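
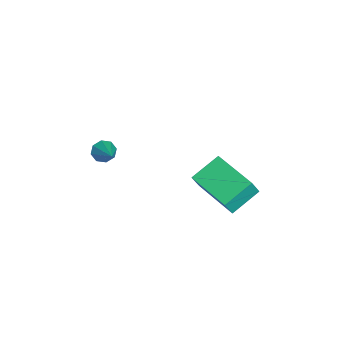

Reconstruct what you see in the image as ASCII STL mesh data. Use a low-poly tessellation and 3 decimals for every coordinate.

solid 
facet normal -0.763 -0.644 0.056
outer loop
vertex -1.005 1.461 -1.187
vertex -1.781 2.436 -0.549
vertex -1.301 1.743 -1.978
endloop
endfacet
facet normal 0.554 -0.697 -0.456
outer loop
vertex 0.241 3.044 -2.091
vertex -1.005 1.461 -1.187
vertex -1.301 1.743 -1.978
endloop
endfacet
facet normal -0.763 -0.644 0.056
outer loop
vertex -1.301 1.743 -1.978
vertex -1.781 2.436 -0.549
vertex -2.077 2.718 -1.34
endloop
endfacet
facet normal -0.332 0.317 -0.888
outer loop
vertex -2.077 2.718 -1.34
vertex 0.241 3.044 -2.091
vertex -1.301 1.743 -1.978
endloop
endfacet
facet normal 0.332 -0.317 0.888
outer loop
vertex -1.005 1.461 -1.187
vertex -0.239 3.737 -0.662
vertex -1.781 2.436 -0.549
endloop
endfacet
facet normal 0.554 -0.697 -0.456
outer loop
vertex 0.537 2.762 -1.3
vertex -1.005 1.461 -1.187
vertex 0.241 3.044 -2.091
endloop
endfacet
facet normal 0.332 -0.317 0.888
outer loop
vertex 0.537 2.762 -1.3
vertex -0.239 3.737 -0.662
vertex -1.005 1.461 -1.187
endloop
endfacet
facet normal -0.554 0.697 0.456
outer loop
vertex -1.781 2.436 -0.549
vertex -0.239 3.737 -0.662
vertex -2.077 2.718 -1.34
endloop
endfacet
facet normal -0.332 0.317 -0.888
outer loop
vertex -0.535 4.019 -1.453
vertex 0.241 3.044 -2.091
vertex -2.077 2.718 -1.34
endloop
endfacet
facet normal -0.554 0.697 0.456
outer loop
vertex -2.077 2.718 -1.34
vertex -0.239 3.737 -0.662
vertex -0.535 4.019 -1.453
endloop
endfacet
facet normal 0.763 0.644 -0.056
outer loop
vertex -0.535 4.019 -1.453
vertex 0.537 2.762 -1.3
vertex 0.241 3.044 -2.091
endloop
endfacet
facet normal 0.763 0.644 -0.056
outer loop
vertex -0.239 3.737 -0.662
vertex 0.537 2.762 -1.3
vertex -0.535 4.019 -1.453
endloop
endfacet
facet normal -0.791 -0.307 -0.530
outer loop
vertex -0.273 -1.667 0.304
vertex -0.516 -1.773 0.728
vertex -0.476 -1.37 0.435
endloop
endfacet
facet normal 0.549 0.622 -0.559
outer loop
vertex -0.273 -1.667 0.304
vertex -0.476 -1.37 0.435
vertex 0.536 -1.367 1.432
endloop
endfacet
facet normal -0.791 -0.307 -0.530
outer loop
vertex -0.476 -1.37 0.435
vertex -0.516 -1.773 0.728
vertex -0.702 -1.309 0.737
endloop
endfacet
facet normal 0.111 0.987 -0.116
outer loop
vertex -0.476 -1.37 0.435
vertex -0.702 -1.309 0.737
vertex 0.536 -1.367 1.432
endloop
endfacet
facet normal -0.791 -0.307 -0.530
outer loop
vertex -0.702 -1.309 0.737
vertex -0.516 -1.773 0.728
vertex -0.819 -1.52 1.034
endloop
endfacet
facet normal -0.240 0.834 0.498
outer loop
vertex -0.702 -1.309 0.737
vertex -0.819 -1.52 1.034
vertex 0.536 -1.367 1.432
endloop
endfacet
facet normal -0.791 -0.306 -0.530
outer loop
vertex -0.819 -1.52 1.034
vertex -0.516 -1.773 0.728
vertex -0.759 -1.879 1.152
endloop
endfacet
facet normal -0.299 0.253 0.920
outer loop
vertex -0.819 -1.52 1.034
vertex -0.759 -1.879 1.152
vertex 0.536 -1.367 1.432
endloop
endfacet
facet normal -0.792 -0.305 -0.530
outer loop
vertex -0.759 -1.879 1.152
vertex -0.516 -1.773 0.728
vertex -0.557 -2.176 1.021
endloop
endfacet
facet normal -0.030 -0.420 0.907
outer loop
vertex -0.759 -1.879 1.152
vertex -0.557 -2.176 1.021
vertex 0.536 -1.367 1.432
endloop
endfacet
facet normal -0.791 -0.305 -0.531
outer loop
vertex -0.557 -2.176 1.021
vertex -0.516 -1.773 0.728
vertex -0.33 -2.237 0.718
endloop
endfacet
facet normal 0.408 -0.787 0.464
outer loop
vertex -0.557 -2.176 1.021
vertex -0.33 -2.237 0.718
vertex 0.536 -1.367 1.432
endloop
endfacet
facet normal -0.792 -0.306 -0.528
outer loop
vertex -0.33 -2.237 0.718
vertex -0.516 -1.773 0.728
vertex -0.213 -2.027 0.421
endloop
endfacet
facet normal 0.759 -0.634 -0.149
outer loop
vertex -0.33 -2.237 0.718
vertex -0.213 -2.027 0.421
vertex 0.536 -1.367 1.432
endloop
endfacet
facet normal -0.792 -0.304 -0.530
outer loop
vertex -0.213 -2.027 0.421
vertex -0.516 -1.773 0.728
vertex -0.273 -1.667 0.304
endloop
endfacet
facet normal 0.818 -0.050 -0.573
outer loop
vertex -0.213 -2.027 0.421
vertex -0.273 -1.667 0.304
vertex 0.536 -1.367 1.432
endloop
endfacet

endsolid


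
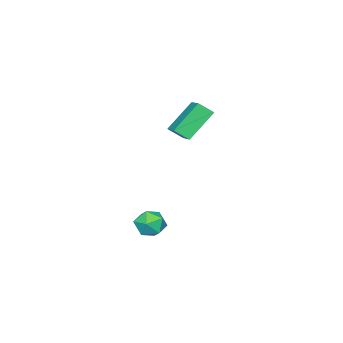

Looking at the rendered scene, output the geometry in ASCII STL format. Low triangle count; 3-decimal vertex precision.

solid 
facet normal -0.420 -0.471 0.776
outer loop
vertex -1.52 -3.524 -3.033
vertex -1.079 -4.239 -3.228
vertex -0.74 -3.656 -2.691
endloop
endfacet
facet normal -0.358 0.229 0.905
outer loop
vertex -1.52 -3.524 -3.033
vertex -0.74 -3.656 -2.691
vertex -0.959 -2.872 -2.976
endloop
endfacet
facet normal -0.713 0.579 0.395
outer loop
vertex -1.52 -3.524 -3.033
vertex -0.959 -2.872 -2.976
vertex -1.434 -2.971 -3.689
endloop
endfacet
facet normal -0.994 0.097 -0.048
outer loop
vertex -1.52 -3.524 -3.033
vertex -1.434 -2.971 -3.689
vertex -1.509 -3.816 -3.844
endloop
endfacet
facet normal -0.812 -0.552 0.188
outer loop
vertex -1.52 -3.524 -3.033
vertex -1.509 -3.816 -3.844
vertex -1.079 -4.239 -3.228
endloop
endfacet
facet normal 0.333 0.403 0.853
outer loop
vertex -0.959 -2.872 -2.976
vertex -0.74 -3.656 -2.691
vertex -0.171 -3.184 -3.136
endloop
endfacet
facet normal 0.232 -0.729 0.644
outer loop
vertex -0.74 -3.656 -2.691
vertex -1.079 -4.239 -3.228
vertex -0.246 -4.029 -3.291
endloop
endfacet
facet normal -0.404 -0.861 -0.309
outer loop
vertex -1.079 -4.239 -3.228
vertex -1.509 -3.816 -3.844
vertex -0.721 -4.128 -4.004
endloop
endfacet
facet normal -0.697 0.189 -0.691
outer loop
vertex -1.509 -3.816 -3.844
vertex -1.434 -2.971 -3.689
vertex -0.94 -3.344 -4.289
endloop
endfacet
facet normal -0.242 0.970 0.027
outer loop
vertex -1.434 -2.971 -3.689
vertex -0.959 -2.872 -2.976
vertex -0.601 -2.761 -3.752
endloop
endfacet
facet normal 0.994 -0.097 0.048
outer loop
vertex -0.16 -3.476 -3.947
vertex -0.171 -3.184 -3.136
vertex -0.246 -4.029 -3.291
endloop
endfacet
facet normal 0.713 -0.579 -0.395
outer loop
vertex -0.16 -3.476 -3.947
vertex -0.246 -4.029 -3.291
vertex -0.721 -4.128 -4.004
endloop
endfacet
facet normal 0.358 -0.229 -0.905
outer loop
vertex -0.16 -3.476 -3.947
vertex -0.721 -4.128 -4.004
vertex -0.94 -3.344 -4.289
endloop
endfacet
facet normal 0.420 0.471 -0.776
outer loop
vertex -0.16 -3.476 -3.947
vertex -0.94 -3.344 -4.289
vertex -0.601 -2.761 -3.752
endloop
endfacet
facet normal 0.812 0.552 -0.188
outer loop
vertex -0.16 -3.476 -3.947
vertex -0.601 -2.761 -3.752
vertex -0.171 -3.184 -3.136
endloop
endfacet
facet normal 0.697 -0.189 0.691
outer loop
vertex -0.246 -4.029 -3.291
vertex -0.171 -3.184 -3.136
vertex -0.74 -3.656 -2.691
endloop
endfacet
facet normal 0.242 -0.970 -0.027
outer loop
vertex -0.721 -4.128 -4.004
vertex -0.246 -4.029 -3.291
vertex -1.079 -4.239 -3.228
endloop
endfacet
facet normal -0.333 -0.403 -0.853
outer loop
vertex -0.94 -3.344 -4.289
vertex -0.721 -4.128 -4.004
vertex -1.509 -3.816 -3.844
endloop
endfacet
facet normal -0.232 0.729 -0.644
outer loop
vertex -0.601 -2.761 -3.752
vertex -0.94 -3.344 -4.289
vertex -1.434 -2.971 -3.689
endloop
endfacet
facet normal 0.404 0.861 0.309
outer loop
vertex -0.171 -3.184 -3.136
vertex -0.601 -2.761 -3.752
vertex -0.959 -2.872 -2.976
endloop
endfacet
facet normal -0.681 0.191 0.707
outer loop
vertex -4.547 -4.033 2.926
vertex -3.644 -2.923 3.495
vertex -4.951 -3.42 2.371
endloop
endfacet
facet normal -0.587 -0.721 -0.369
outer loop
vertex -3.616 -3.797 0.985
vertex -4.547 -4.033 2.926
vertex -4.951 -3.42 2.371
endloop
endfacet
facet normal -0.681 0.193 0.706
outer loop
vertex -4.951 -3.42 2.371
vertex -3.644 -2.923 3.495
vertex -4.047 -2.31 2.939
endloop
endfacet
facet normal -0.439 0.666 -0.604
outer loop
vertex -4.047 -2.31 2.939
vertex -3.616 -3.797 0.985
vertex -4.951 -3.42 2.371
endloop
endfacet
facet normal 0.438 -0.666 0.603
outer loop
vertex -4.547 -4.033 2.926
vertex -2.309 -3.3 2.109
vertex -3.644 -2.923 3.495
endloop
endfacet
facet normal -0.587 -0.721 -0.369
outer loop
vertex -3.213 -4.41 1.541
vertex -4.547 -4.033 2.926
vertex -3.616 -3.797 0.985
endloop
endfacet
facet normal 0.438 -0.666 0.604
outer loop
vertex -3.213 -4.41 1.541
vertex -2.309 -3.3 2.109
vertex -4.547 -4.033 2.926
endloop
endfacet
facet normal 0.587 0.721 0.369
outer loop
vertex -3.644 -2.923 3.495
vertex -2.309 -3.3 2.109
vertex -4.047 -2.31 2.939
endloop
endfacet
facet normal -0.438 0.666 -0.604
outer loop
vertex -2.713 -2.687 1.554
vertex -3.616 -3.797 0.985
vertex -4.047 -2.31 2.939
endloop
endfacet
facet normal 0.587 0.721 0.369
outer loop
vertex -4.047 -2.31 2.939
vertex -2.309 -3.3 2.109
vertex -2.713 -2.687 1.554
endloop
endfacet
facet normal 0.681 -0.192 -0.706
outer loop
vertex -2.713 -2.687 1.554
vertex -3.213 -4.41 1.541
vertex -3.616 -3.797 0.985
endloop
endfacet
facet normal 0.680 -0.192 -0.707
outer loop
vertex -2.309 -3.3 2.109
vertex -3.213 -4.41 1.541
vertex -2.713 -2.687 1.554
endloop
endfacet

endsolid


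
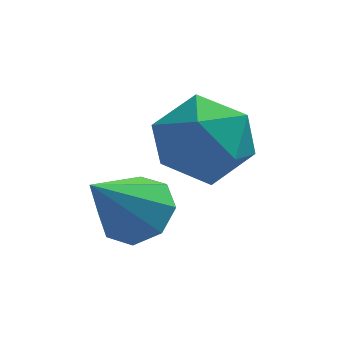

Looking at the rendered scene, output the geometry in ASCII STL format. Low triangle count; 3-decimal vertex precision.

solid 
facet normal 0.443 0.489 -0.752
outer loop
vertex 1.908 1.063 3.204
vertex 1.263 1.269 2.958
vertex 1.743 1.543 3.419
endloop
endfacet
facet normal 0.602 -0.145 0.785
outer loop
vertex 1.908 1.063 3.204
vertex 1.743 1.543 3.419
vertex 0.577 0.511 4.122
endloop
endfacet
facet normal 0.443 0.488 -0.752
outer loop
vertex 1.743 1.543 3.419
vertex 1.263 1.269 2.958
vertex 1.298 1.862 3.364
endloop
endfacet
facet normal 0.181 0.406 0.896
outer loop
vertex 1.743 1.543 3.419
vertex 1.298 1.862 3.364
vertex 0.577 0.511 4.122
endloop
endfacet
facet normal 0.443 0.488 -0.752
outer loop
vertex 1.298 1.862 3.364
vertex 1.263 1.269 2.958
vertex 0.832 1.834 3.071
endloop
endfacet
facet normal -0.449 0.607 0.656
outer loop
vertex 1.298 1.862 3.364
vertex 0.832 1.834 3.071
vertex 0.577 0.511 4.122
endloop
endfacet
facet normal 0.444 0.489 -0.751
outer loop
vertex 0.832 1.834 3.071
vertex 1.263 1.269 2.958
vertex 0.619 1.475 2.711
endloop
endfacet
facet normal -0.918 0.340 0.205
outer loop
vertex 0.832 1.834 3.071
vertex 0.619 1.475 2.711
vertex 0.577 0.511 4.122
endloop
endfacet
facet normal 0.444 0.488 -0.751
outer loop
vertex 0.619 1.475 2.711
vertex 1.263 1.269 2.958
vertex 0.783 0.995 2.496
endloop
endfacet
facet normal -0.952 -0.239 -0.192
outer loop
vertex 0.619 1.475 2.711
vertex 0.783 0.995 2.496
vertex 0.577 0.511 4.122
endloop
endfacet
facet normal 0.444 0.489 -0.751
outer loop
vertex 0.783 0.995 2.496
vertex 1.263 1.269 2.958
vertex 1.229 0.675 2.551
endloop
endfacet
facet normal -0.531 -0.792 -0.303
outer loop
vertex 0.783 0.995 2.496
vertex 1.229 0.675 2.551
vertex 0.577 0.511 4.122
endloop
endfacet
facet normal 0.442 0.490 -0.752
outer loop
vertex 1.229 0.675 2.551
vertex 1.263 1.269 2.958
vertex 1.695 0.704 2.844
endloop
endfacet
facet normal 0.101 -0.993 -0.062
outer loop
vertex 1.229 0.675 2.551
vertex 1.695 0.704 2.844
vertex 0.577 0.511 4.122
endloop
endfacet
facet normal 0.443 0.490 -0.751
outer loop
vertex 1.695 0.704 2.844
vertex 1.263 1.269 2.958
vertex 1.908 1.063 3.204
endloop
endfacet
facet normal 0.568 -0.726 0.388
outer loop
vertex 1.695 0.704 2.844
vertex 1.908 1.063 3.204
vertex 0.577 0.511 4.122
endloop
endfacet
facet normal 0.004 0.944 -0.330
outer loop
vertex 2.412 2.959 3.132
vertex 1.791 3.215 3.857
vertex 2.768 3.261 4.002
endloop
endfacet
facet normal 0.625 0.622 -0.472
outer loop
vertex 2.412 2.959 3.132
vertex 2.768 3.261 4.002
vertex 3.182 2.493 3.539
endloop
endfacet
facet normal 0.489 0.047 -0.871
outer loop
vertex 2.412 2.959 3.132
vertex 3.182 2.493 3.539
vertex 2.462 1.972 3.107
endloop
endfacet
facet normal -0.216 0.014 -0.976
outer loop
vertex 2.412 2.959 3.132
vertex 2.462 1.972 3.107
vertex 1.602 2.419 3.304
endloop
endfacet
facet normal -0.515 0.568 -0.642
outer loop
vertex 2.412 2.959 3.132
vertex 1.602 2.419 3.304
vertex 1.791 3.215 3.857
endloop
endfacet
facet normal 0.905 0.400 0.146
outer loop
vertex 3.182 2.493 3.539
vertex 2.768 3.261 4.002
vertex 3.038 2.461 4.516
endloop
endfacet
facet normal -0.099 0.922 0.375
outer loop
vertex 2.768 3.261 4.002
vertex 1.791 3.215 3.857
vertex 2.178 2.908 4.713
endloop
endfacet
facet normal -0.941 0.313 -0.128
outer loop
vertex 1.791 3.215 3.857
vertex 1.602 2.419 3.304
vertex 1.458 2.387 4.281
endloop
endfacet
facet normal -0.457 -0.585 -0.670
outer loop
vertex 1.602 2.419 3.304
vertex 2.462 1.972 3.107
vertex 1.872 1.619 3.818
endloop
endfacet
facet normal 0.684 -0.531 -0.500
outer loop
vertex 2.462 1.972 3.107
vertex 3.182 2.493 3.539
vertex 2.849 1.665 3.963
endloop
endfacet
facet normal 0.216 -0.014 0.976
outer loop
vertex 2.228 1.921 4.688
vertex 3.038 2.461 4.516
vertex 2.178 2.908 4.713
endloop
endfacet
facet normal -0.489 -0.047 0.871
outer loop
vertex 2.228 1.921 4.688
vertex 2.178 2.908 4.713
vertex 1.458 2.387 4.281
endloop
endfacet
facet normal -0.625 -0.622 0.472
outer loop
vertex 2.228 1.921 4.688
vertex 1.458 2.387 4.281
vertex 1.872 1.619 3.818
endloop
endfacet
facet normal -0.004 -0.944 0.330
outer loop
vertex 2.228 1.921 4.688
vertex 1.872 1.619 3.818
vertex 2.849 1.665 3.963
endloop
endfacet
facet normal 0.515 -0.568 0.642
outer loop
vertex 2.228 1.921 4.688
vertex 2.849 1.665 3.963
vertex 3.038 2.461 4.516
endloop
endfacet
facet normal 0.457 0.585 0.670
outer loop
vertex 2.178 2.908 4.713
vertex 3.038 2.461 4.516
vertex 2.768 3.261 4.002
endloop
endfacet
facet normal -0.684 0.531 0.500
outer loop
vertex 1.458 2.387 4.281
vertex 2.178 2.908 4.713
vertex 1.791 3.215 3.857
endloop
endfacet
facet normal -0.905 -0.400 -0.146
outer loop
vertex 1.872 1.619 3.818
vertex 1.458 2.387 4.281
vertex 1.602 2.419 3.304
endloop
endfacet
facet normal 0.099 -0.922 -0.375
outer loop
vertex 2.849 1.665 3.963
vertex 1.872 1.619 3.818
vertex 2.462 1.972 3.107
endloop
endfacet
facet normal 0.941 -0.313 0.128
outer loop
vertex 3.038 2.461 4.516
vertex 2.849 1.665 3.963
vertex 3.182 2.493 3.539
endloop
endfacet

endsolid


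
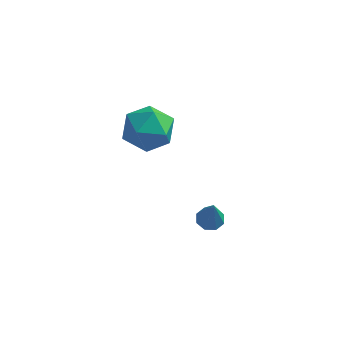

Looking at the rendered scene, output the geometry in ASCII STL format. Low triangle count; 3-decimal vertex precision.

solid 
facet normal -1.000 0.002 0.004
outer loop
vertex -1.349 3.334 3.284
vertex -1.351 2.304 3.328
vertex -1.346 2.857 4.198
endloop
endfacet
facet normal -0.743 0.593 0.312
outer loop
vertex -1.349 3.334 3.284
vertex -1.346 2.857 4.198
vertex -0.75 3.684 4.046
endloop
endfacet
facet normal -0.332 0.929 -0.166
outer loop
vertex -1.349 3.334 3.284
vertex -0.75 3.684 4.046
vertex -0.387 3.642 3.083
endloop
endfacet
facet normal -0.335 0.546 -0.768
outer loop
vertex -1.349 3.334 3.284
vertex -0.387 3.642 3.083
vertex -0.758 2.789 2.639
endloop
endfacet
facet normal -0.748 -0.027 -0.663
outer loop
vertex -1.349 3.334 3.284
vertex -0.758 2.789 2.639
vertex -1.351 2.304 3.328
endloop
endfacet
facet normal -0.329 0.395 0.858
outer loop
vertex -0.75 3.684 4.046
vertex -1.346 2.857 4.198
vertex -0.382 2.871 4.561
endloop
endfacet
facet normal -0.745 -0.561 0.361
outer loop
vertex -1.346 2.857 4.198
vertex -1.351 2.304 3.328
vertex -0.753 2.018 4.117
endloop
endfacet
facet normal -0.338 -0.608 -0.719
outer loop
vertex -1.351 2.304 3.328
vertex -0.758 2.789 2.639
vertex -0.39 1.976 3.154
endloop
endfacet
facet normal 0.330 0.319 -0.888
outer loop
vertex -0.758 2.789 2.639
vertex -0.387 3.642 3.083
vertex 0.206 2.803 3.002
endloop
endfacet
facet normal 0.336 0.938 0.086
outer loop
vertex -0.387 3.642 3.083
vertex -0.75 3.684 4.046
vertex 0.211 3.356 3.872
endloop
endfacet
facet normal 0.335 -0.546 0.768
outer loop
vertex 0.209 2.326 3.916
vertex -0.382 2.871 4.561
vertex -0.753 2.018 4.117
endloop
endfacet
facet normal 0.332 -0.929 0.166
outer loop
vertex 0.209 2.326 3.916
vertex -0.753 2.018 4.117
vertex -0.39 1.976 3.154
endloop
endfacet
facet normal 0.743 -0.593 -0.312
outer loop
vertex 0.209 2.326 3.916
vertex -0.39 1.976 3.154
vertex 0.206 2.803 3.002
endloop
endfacet
facet normal 1.000 -0.002 -0.004
outer loop
vertex 0.209 2.326 3.916
vertex 0.206 2.803 3.002
vertex 0.211 3.356 3.872
endloop
endfacet
facet normal 0.748 0.027 0.663
outer loop
vertex 0.209 2.326 3.916
vertex 0.211 3.356 3.872
vertex -0.382 2.871 4.561
endloop
endfacet
facet normal -0.330 -0.319 0.888
outer loop
vertex -0.753 2.018 4.117
vertex -0.382 2.871 4.561
vertex -1.346 2.857 4.198
endloop
endfacet
facet normal -0.336 -0.938 -0.086
outer loop
vertex -0.39 1.976 3.154
vertex -0.753 2.018 4.117
vertex -1.351 2.304 3.328
endloop
endfacet
facet normal 0.329 -0.395 -0.858
outer loop
vertex 0.206 2.803 3.002
vertex -0.39 1.976 3.154
vertex -0.758 2.789 2.639
endloop
endfacet
facet normal 0.745 0.561 -0.361
outer loop
vertex 0.211 3.356 3.872
vertex 0.206 2.803 3.002
vertex -0.387 3.642 3.083
endloop
endfacet
facet normal 0.338 0.608 0.719
outer loop
vertex -0.382 2.871 4.561
vertex 0.211 3.356 3.872
vertex -0.75 3.684 4.046
endloop
endfacet
facet normal -0.153 0.299 -0.942
outer loop
vertex 2.102 3.133 -1.085
vertex 1.681 2.813 -1.118
vertex 1.759 3.316 -0.971
endloop
endfacet
facet normal 0.532 0.697 0.482
outer loop
vertex 2.102 3.133 -1.085
vertex 1.759 3.316 -0.971
vertex 1.899 2.387 0.218
endloop
endfacet
facet normal -0.154 0.299 -0.942
outer loop
vertex 1.759 3.316 -0.971
vertex 1.681 2.813 -1.118
vertex 1.37 3.204 -0.943
endloop
endfacet
facet normal -0.176 0.766 0.619
outer loop
vertex 1.759 3.316 -0.971
vertex 1.37 3.204 -0.943
vertex 1.899 2.387 0.218
endloop
endfacet
facet normal -0.153 0.300 -0.942
outer loop
vertex 1.37 3.204 -0.943
vertex 1.681 2.813 -1.118
vertex 1.163 2.863 -1.018
endloop
endfacet
facet normal -0.750 0.329 0.573
outer loop
vertex 1.37 3.204 -0.943
vertex 1.163 2.863 -1.018
vertex 1.899 2.387 0.218
endloop
endfacet
facet normal -0.153 0.301 -0.941
outer loop
vertex 1.163 2.863 -1.018
vertex 1.681 2.813 -1.118
vertex 1.26 2.493 -1.152
endloop
endfacet
facet normal -0.856 -0.359 0.372
outer loop
vertex 1.163 2.863 -1.018
vertex 1.26 2.493 -1.152
vertex 1.899 2.387 0.218
endloop
endfacet
facet normal -0.152 0.300 -0.942
outer loop
vertex 1.26 2.493 -1.152
vertex 1.681 2.813 -1.118
vertex 1.604 2.31 -1.266
endloop
endfacet
facet normal -0.431 -0.893 0.132
outer loop
vertex 1.26 2.493 -1.152
vertex 1.604 2.31 -1.266
vertex 1.899 2.387 0.218
endloop
endfacet
facet normal -0.155 0.301 -0.941
outer loop
vertex 1.604 2.31 -1.266
vertex 1.681 2.813 -1.118
vertex 1.992 2.422 -1.294
endloop
endfacet
facet normal 0.277 -0.961 -0.005
outer loop
vertex 1.604 2.31 -1.266
vertex 1.992 2.422 -1.294
vertex 1.899 2.387 0.218
endloop
endfacet
facet normal -0.154 0.301 -0.941
outer loop
vertex 1.992 2.422 -1.294
vertex 1.681 2.813 -1.118
vertex 2.199 2.763 -1.219
endloop
endfacet
facet normal 0.850 -0.525 0.040
outer loop
vertex 1.992 2.422 -1.294
vertex 2.199 2.763 -1.219
vertex 1.899 2.387 0.218
endloop
endfacet
facet normal -0.155 0.300 -0.941
outer loop
vertex 2.199 2.763 -1.219
vertex 1.681 2.813 -1.118
vertex 2.102 3.133 -1.085
endloop
endfacet
facet normal 0.956 0.163 0.242
outer loop
vertex 2.199 2.763 -1.219
vertex 2.102 3.133 -1.085
vertex 1.899 2.387 0.218
endloop
endfacet

endsolid


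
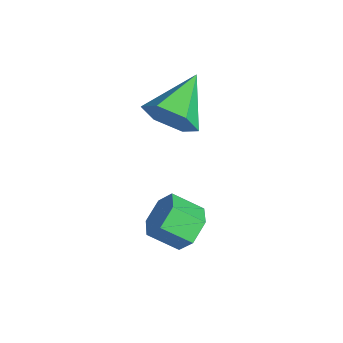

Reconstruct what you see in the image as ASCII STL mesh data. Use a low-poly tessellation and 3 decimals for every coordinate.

solid 
facet normal 0.635 -0.671 -0.383
outer loop
vertex -2.413 -0.846 0.751
vertex -3.068 -1.124 0.151
vertex -2.484 -0.438 -0.082
endloop
endfacet
facet normal 0.437 0.822 0.365
outer loop
vertex -2.413 -0.846 0.751
vertex -2.484 -0.438 -0.082
vertex -4.192 0.064 0.829
endloop
endfacet
facet normal 0.635 -0.671 -0.384
outer loop
vertex -2.484 -0.438 -0.082
vertex -3.068 -1.124 0.151
vertex -3.139 -0.715 -0.681
endloop
endfacet
facet normal 0.027 0.896 -0.444
outer loop
vertex -2.484 -0.438 -0.082
vertex -3.139 -0.715 -0.681
vertex -4.192 0.064 0.829
endloop
endfacet
facet normal 0.636 -0.670 -0.384
outer loop
vertex -3.139 -0.715 -0.681
vertex -3.068 -1.124 0.151
vertex -3.722 -1.401 -0.449
endloop
endfacet
facet normal -0.673 0.352 -0.651
outer loop
vertex -3.139 -0.715 -0.681
vertex -3.722 -1.401 -0.449
vertex -4.192 0.064 0.829
endloop
endfacet
facet normal 0.635 -0.671 -0.383
outer loop
vertex -3.722 -1.401 -0.449
vertex -3.068 -1.124 0.151
vertex -3.651 -1.809 0.384
endloop
endfacet
facet normal -0.963 -0.267 -0.048
outer loop
vertex -3.722 -1.401 -0.449
vertex -3.651 -1.809 0.384
vertex -4.192 0.064 0.829
endloop
endfacet
facet normal 0.635 -0.671 -0.383
outer loop
vertex -3.651 -1.809 0.384
vertex -3.068 -1.124 0.151
vertex -2.997 -1.532 0.984
endloop
endfacet
facet normal -0.553 -0.340 0.760
outer loop
vertex -3.651 -1.809 0.384
vertex -2.997 -1.532 0.984
vertex -4.192 0.064 0.829
endloop
endfacet
facet normal 0.635 -0.671 -0.383
outer loop
vertex -2.997 -1.532 0.984
vertex -3.068 -1.124 0.151
vertex -2.413 -0.846 0.751
endloop
endfacet
facet normal 0.147 0.204 0.968
outer loop
vertex -2.997 -1.532 0.984
vertex -2.413 -0.846 0.751
vertex -4.192 0.064 0.829
endloop
endfacet
facet normal 0.354 0.749 -0.560
outer loop
vertex 0.2 -1.129 -1.442
vertex -0.126 -1.428 -2.048
vertex -0.501 -0.935 -1.626
endloop
endfacet
facet normal -0.039 0.610 0.791
outer loop
vertex 0.2 -1.129 -1.442
vertex -0.501 -0.935 -1.626
vertex -0.189 -1.953 -0.826
endloop
endfacet
facet normal -0.038 0.610 0.791
outer loop
vertex -0.189 -1.953 -0.826
vertex -0.501 -0.935 -1.626
vertex -0.89 -1.759 -1.009
endloop
endfacet
facet normal -0.354 -0.750 0.559
outer loop
vertex -0.189 -1.953 -0.826
vertex -0.89 -1.759 -1.009
vertex -0.514 -2.252 -1.432
endloop
endfacet
facet normal 0.354 0.749 -0.561
outer loop
vertex -0.501 -0.935 -1.626
vertex -0.126 -1.428 -2.048
vertex -0.827 -1.234 -2.231
endloop
endfacet
facet normal -0.828 0.529 0.185
outer loop
vertex -0.501 -0.935 -1.626
vertex -0.827 -1.234 -2.231
vertex -0.89 -1.759 -1.009
endloop
endfacet
facet normal -0.829 0.528 0.184
outer loop
vertex -0.89 -1.759 -1.009
vertex -0.827 -1.234 -2.231
vertex -1.215 -2.058 -1.615
endloop
endfacet
facet normal -0.354 -0.750 0.559
outer loop
vertex -0.89 -1.759 -1.009
vertex -1.215 -2.058 -1.615
vertex -0.514 -2.252 -1.432
endloop
endfacet
facet normal 0.354 0.750 -0.559
outer loop
vertex -0.827 -1.234 -2.231
vertex -0.126 -1.428 -2.048
vertex -0.451 -1.727 -2.654
endloop
endfacet
facet normal -0.790 -0.082 -0.607
outer loop
vertex -0.827 -1.234 -2.231
vertex -0.451 -1.727 -2.654
vertex -1.215 -2.058 -1.615
endloop
endfacet
facet normal -0.791 -0.081 -0.607
outer loop
vertex -1.215 -2.058 -1.615
vertex -0.451 -1.727 -2.654
vertex -0.84 -2.551 -2.038
endloop
endfacet
facet normal -0.354 -0.749 0.560
outer loop
vertex -1.215 -2.058 -1.615
vertex -0.84 -2.551 -2.038
vertex -0.514 -2.252 -1.432
endloop
endfacet
facet normal 0.354 0.750 -0.559
outer loop
vertex -0.451 -1.727 -2.654
vertex -0.126 -1.428 -2.048
vertex 0.25 -1.921 -2.471
endloop
endfacet
facet normal 0.038 -0.610 -0.792
outer loop
vertex -0.451 -1.727 -2.654
vertex 0.25 -1.921 -2.471
vertex -0.84 -2.551 -2.038
endloop
endfacet
facet normal 0.039 -0.611 -0.791
outer loop
vertex -0.84 -2.551 -2.038
vertex 0.25 -1.921 -2.471
vertex -0.139 -2.745 -1.854
endloop
endfacet
facet normal -0.354 -0.749 0.560
outer loop
vertex -0.84 -2.551 -2.038
vertex -0.139 -2.745 -1.854
vertex -0.514 -2.252 -1.432
endloop
endfacet
facet normal 0.354 0.750 -0.559
outer loop
vertex 0.25 -1.921 -2.471
vertex -0.126 -1.428 -2.048
vertex 0.575 -1.622 -1.865
endloop
endfacet
facet normal 0.829 -0.529 -0.184
outer loop
vertex 0.25 -1.921 -2.471
vertex 0.575 -1.622 -1.865
vertex -0.139 -2.745 -1.854
endloop
endfacet
facet normal 0.828 -0.529 -0.185
outer loop
vertex -0.139 -2.745 -1.854
vertex 0.575 -1.622 -1.865
vertex 0.187 -2.446 -1.249
endloop
endfacet
facet normal -0.354 -0.749 0.561
outer loop
vertex -0.139 -2.745 -1.854
vertex 0.187 -2.446 -1.249
vertex -0.514 -2.252 -1.432
endloop
endfacet
facet normal 0.354 0.749 -0.560
outer loop
vertex 0.575 -1.622 -1.865
vertex -0.126 -1.428 -2.048
vertex 0.2 -1.129 -1.442
endloop
endfacet
facet normal 0.791 0.081 0.607
outer loop
vertex 0.575 -1.622 -1.865
vertex 0.2 -1.129 -1.442
vertex 0.187 -2.446 -1.249
endloop
endfacet
facet normal 0.790 0.081 0.608
outer loop
vertex 0.187 -2.446 -1.249
vertex 0.2 -1.129 -1.442
vertex -0.189 -1.953 -0.826
endloop
endfacet
facet normal -0.354 -0.750 0.559
outer loop
vertex 0.187 -2.446 -1.249
vertex -0.189 -1.953 -0.826
vertex -0.514 -2.252 -1.432
endloop
endfacet

endsolid


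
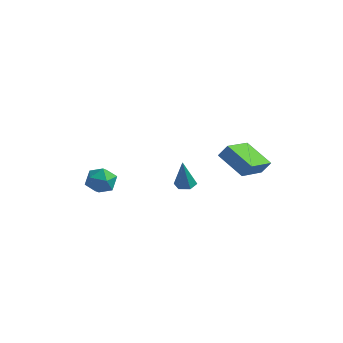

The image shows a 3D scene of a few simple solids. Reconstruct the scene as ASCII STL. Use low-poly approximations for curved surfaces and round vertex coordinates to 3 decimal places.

solid 
facet normal -0.503 -0.248 -0.828
outer loop
vertex 4.014 -0.71 -0.222
vertex 2.405 -0.271 0.623
vertex 4.183 1.198 -0.895
endloop
endfacet
facet normal 0.861 -0.236 -0.452
outer loop
vertex 4.615 1.411 -0.183
vertex 4.014 -0.71 -0.222
vertex 4.183 1.198 -0.895
endloop
endfacet
facet normal -0.502 -0.248 -0.828
outer loop
vertex 4.183 1.198 -0.895
vertex 2.405 -0.271 0.623
vertex 2.573 1.637 -0.05
endloop
endfacet
facet normal 0.082 0.940 -0.331
outer loop
vertex 2.573 1.637 -0.05
vertex 4.615 1.411 -0.183
vertex 4.183 1.198 -0.895
endloop
endfacet
facet normal -0.082 -0.940 0.331
outer loop
vertex 4.014 -0.71 -0.222
vertex 2.837 -0.058 1.335
vertex 2.405 -0.271 0.623
endloop
endfacet
facet normal 0.860 -0.235 -0.453
outer loop
vertex 4.447 -0.497 0.49
vertex 4.014 -0.71 -0.222
vertex 4.615 1.411 -0.183
endloop
endfacet
facet normal -0.082 -0.940 0.331
outer loop
vertex 4.447 -0.497 0.49
vertex 2.837 -0.058 1.335
vertex 4.014 -0.71 -0.222
endloop
endfacet
facet normal -0.861 0.235 0.452
outer loop
vertex 2.405 -0.271 0.623
vertex 2.837 -0.058 1.335
vertex 2.573 1.637 -0.05
endloop
endfacet
facet normal 0.082 0.940 -0.331
outer loop
vertex 3.006 1.85 0.662
vertex 4.615 1.411 -0.183
vertex 2.573 1.637 -0.05
endloop
endfacet
facet normal -0.860 0.236 0.452
outer loop
vertex 2.573 1.637 -0.05
vertex 2.837 -0.058 1.335
vertex 3.006 1.85 0.662
endloop
endfacet
facet normal 0.503 0.248 0.828
outer loop
vertex 3.006 1.85 0.662
vertex 4.447 -0.497 0.49
vertex 4.615 1.411 -0.183
endloop
endfacet
facet normal 0.502 0.248 0.828
outer loop
vertex 2.837 -0.058 1.335
vertex 4.447 -0.497 0.49
vertex 3.006 1.85 0.662
endloop
endfacet
facet normal -0.004 0.189 -0.982
outer loop
vertex 2.483 -3.371 -0.219
vertex 2.017 -3.016 -0.149
vertex 2.564 -2.797 -0.109
endloop
endfacet
facet normal 0.952 -0.182 0.248
outer loop
vertex 2.483 -3.371 -0.219
vertex 2.564 -2.797 -0.109
vertex 2.023 -3.344 1.569
endloop
endfacet
facet normal -0.003 0.187 -0.982
outer loop
vertex 2.564 -2.797 -0.109
vertex 2.017 -3.016 -0.149
vertex 2.098 -2.442 -0.04
endloop
endfacet
facet normal 0.589 0.693 0.416
outer loop
vertex 2.564 -2.797 -0.109
vertex 2.098 -2.442 -0.04
vertex 2.023 -3.344 1.569
endloop
endfacet
facet normal -0.003 0.187 -0.982
outer loop
vertex 2.098 -2.442 -0.04
vertex 2.017 -3.016 -0.149
vertex 1.552 -2.66 -0.08
endloop
endfacet
facet normal -0.360 0.821 0.443
outer loop
vertex 2.098 -2.442 -0.04
vertex 1.552 -2.66 -0.08
vertex 2.023 -3.344 1.569
endloop
endfacet
facet normal -0.001 0.188 -0.982
outer loop
vertex 1.552 -2.66 -0.08
vertex 2.017 -3.016 -0.149
vertex 1.471 -3.234 -0.19
endloop
endfacet
facet normal -0.950 0.076 0.303
outer loop
vertex 1.552 -2.66 -0.08
vertex 1.471 -3.234 -0.19
vertex 2.023 -3.344 1.569
endloop
endfacet
facet normal -0.001 0.188 -0.982
outer loop
vertex 1.471 -3.234 -0.19
vertex 2.017 -3.016 -0.149
vertex 1.936 -3.59 -0.259
endloop
endfacet
facet normal -0.590 -0.796 0.135
outer loop
vertex 1.471 -3.234 -0.19
vertex 1.936 -3.59 -0.259
vertex 2.023 -3.344 1.569
endloop
endfacet
facet normal -0.004 0.189 -0.982
outer loop
vertex 1.936 -3.59 -0.259
vertex 2.017 -3.016 -0.149
vertex 2.483 -3.371 -0.219
endloop
endfacet
facet normal 0.363 -0.926 0.107
outer loop
vertex 1.936 -3.59 -0.259
vertex 2.483 -3.371 -0.219
vertex 2.023 -3.344 1.569
endloop
endfacet
facet normal -0.246 0.933 -0.263
outer loop
vertex -3.025 -1.783 -2.26
vertex -3.931 -1.991 -2.15
vertex -3.437 -1.657 -1.429
endloop
endfacet
facet normal 0.392 0.918 0.055
outer loop
vertex -3.025 -1.783 -2.26
vertex -3.437 -1.657 -1.429
vertex -2.576 -2.022 -1.474
endloop
endfacet
facet normal 0.815 0.483 -0.319
outer loop
vertex -3.025 -1.783 -2.26
vertex -2.576 -2.022 -1.474
vertex -2.538 -2.581 -2.224
endloop
endfacet
facet normal 0.438 0.228 -0.870
outer loop
vertex -3.025 -1.783 -2.26
vertex -2.538 -2.581 -2.224
vertex -3.376 -2.562 -2.641
endloop
endfacet
facet normal -0.218 0.506 -0.835
outer loop
vertex -3.025 -1.783 -2.26
vertex -3.376 -2.562 -2.641
vertex -3.931 -1.991 -2.15
endloop
endfacet
facet normal 0.307 0.638 0.706
outer loop
vertex -2.576 -2.022 -1.474
vertex -3.437 -1.657 -1.429
vertex -3.204 -2.378 -0.879
endloop
endfacet
facet normal -0.725 0.661 0.191
outer loop
vertex -3.437 -1.657 -1.429
vertex -3.931 -1.991 -2.15
vertex -4.042 -2.359 -1.296
endloop
endfacet
facet normal -0.679 -0.029 -0.734
outer loop
vertex -3.931 -1.991 -2.15
vertex -3.376 -2.562 -2.641
vertex -4.004 -2.918 -2.046
endloop
endfacet
facet normal 0.382 -0.479 -0.790
outer loop
vertex -3.376 -2.562 -2.641
vertex -2.538 -2.581 -2.224
vertex -3.143 -3.283 -2.091
endloop
endfacet
facet normal 0.993 -0.067 0.100
outer loop
vertex -2.538 -2.581 -2.224
vertex -2.576 -2.022 -1.474
vertex -2.649 -2.949 -1.37
endloop
endfacet
facet normal -0.438 -0.228 0.870
outer loop
vertex -3.555 -3.157 -1.26
vertex -3.204 -2.378 -0.879
vertex -4.042 -2.359 -1.296
endloop
endfacet
facet normal -0.815 -0.483 0.319
outer loop
vertex -3.555 -3.157 -1.26
vertex -4.042 -2.359 -1.296
vertex -4.004 -2.918 -2.046
endloop
endfacet
facet normal -0.392 -0.918 -0.055
outer loop
vertex -3.555 -3.157 -1.26
vertex -4.004 -2.918 -2.046
vertex -3.143 -3.283 -2.091
endloop
endfacet
facet normal 0.246 -0.933 0.263
outer loop
vertex -3.555 -3.157 -1.26
vertex -3.143 -3.283 -2.091
vertex -2.649 -2.949 -1.37
endloop
endfacet
facet normal 0.218 -0.506 0.835
outer loop
vertex -3.555 -3.157 -1.26
vertex -2.649 -2.949 -1.37
vertex -3.204 -2.378 -0.879
endloop
endfacet
facet normal -0.382 0.479 0.790
outer loop
vertex -4.042 -2.359 -1.296
vertex -3.204 -2.378 -0.879
vertex -3.437 -1.657 -1.429
endloop
endfacet
facet normal -0.993 0.067 -0.100
outer loop
vertex -4.004 -2.918 -2.046
vertex -4.042 -2.359 -1.296
vertex -3.931 -1.991 -2.15
endloop
endfacet
facet normal -0.307 -0.638 -0.706
outer loop
vertex -3.143 -3.283 -2.091
vertex -4.004 -2.918 -2.046
vertex -3.376 -2.562 -2.641
endloop
endfacet
facet normal 0.725 -0.661 -0.191
outer loop
vertex -2.649 -2.949 -1.37
vertex -3.143 -3.283 -2.091
vertex -2.538 -2.581 -2.224
endloop
endfacet
facet normal 0.679 0.029 0.734
outer loop
vertex -3.204 -2.378 -0.879
vertex -2.649 -2.949 -1.37
vertex -2.576 -2.022 -1.474
endloop
endfacet

endsolid


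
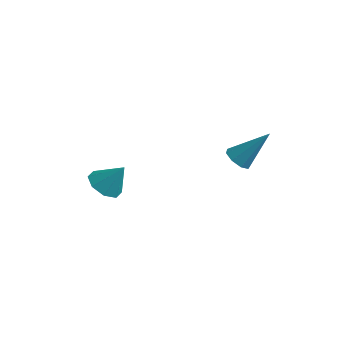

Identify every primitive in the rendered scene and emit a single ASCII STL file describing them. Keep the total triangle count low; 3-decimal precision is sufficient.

solid 
facet normal -0.523 -0.276 -0.807
outer loop
vertex 0.72 -2.816 -3.201
vertex -0.059 -2.567 -2.781
vertex 0.552 -2.143 -3.322
endloop
endfacet
facet normal 0.970 0.226 -0.092
outer loop
vertex 0.72 -2.816 -3.201
vertex 0.552 -2.143 -3.322
vertex 0.719 -2.153 -1.579
endloop
endfacet
facet normal -0.522 -0.277 -0.807
outer loop
vertex 0.552 -2.143 -3.322
vertex -0.059 -2.567 -2.781
vertex 0.025 -1.719 -3.127
endloop
endfacet
facet normal 0.614 0.788 -0.054
outer loop
vertex 0.552 -2.143 -3.322
vertex 0.025 -1.719 -3.127
vertex 0.719 -2.153 -1.579
endloop
endfacet
facet normal -0.522 -0.277 -0.806
outer loop
vertex 0.025 -1.719 -3.127
vertex -0.059 -2.567 -2.781
vertex -0.551 -1.791 -2.729
endloop
endfacet
facet normal 0.051 0.967 0.248
outer loop
vertex 0.025 -1.719 -3.127
vertex -0.551 -1.791 -2.729
vertex 0.719 -2.153 -1.579
endloop
endfacet
facet normal -0.523 -0.277 -0.806
outer loop
vertex -0.551 -1.791 -2.729
vertex -0.059 -2.567 -2.781
vertex -0.839 -2.318 -2.361
endloop
endfacet
facet normal -0.391 0.661 0.640
outer loop
vertex -0.551 -1.791 -2.729
vertex -0.839 -2.318 -2.361
vertex 0.719 -2.153 -1.579
endloop
endfacet
facet normal -0.523 -0.278 -0.806
outer loop
vertex -0.839 -2.318 -2.361
vertex -0.059 -2.567 -2.781
vertex -0.67 -2.99 -2.239
endloop
endfacet
facet normal -0.452 0.048 0.891
outer loop
vertex -0.839 -2.318 -2.361
vertex -0.67 -2.99 -2.239
vertex 0.719 -2.153 -1.579
endloop
endfacet
facet normal -0.523 -0.277 -0.806
outer loop
vertex -0.67 -2.99 -2.239
vertex -0.059 -2.567 -2.781
vertex -0.144 -3.415 -2.434
endloop
endfacet
facet normal -0.097 -0.512 0.854
outer loop
vertex -0.67 -2.99 -2.239
vertex -0.144 -3.415 -2.434
vertex 0.719 -2.153 -1.579
endloop
endfacet
facet normal -0.523 -0.277 -0.806
outer loop
vertex -0.144 -3.415 -2.434
vertex -0.059 -2.567 -2.781
vertex 0.432 -3.342 -2.833
endloop
endfacet
facet normal 0.468 -0.692 0.549
outer loop
vertex -0.144 -3.415 -2.434
vertex 0.432 -3.342 -2.833
vertex 0.719 -2.153 -1.579
endloop
endfacet
facet normal -0.523 -0.277 -0.806
outer loop
vertex 0.432 -3.342 -2.833
vertex -0.059 -2.567 -2.781
vertex 0.72 -2.816 -3.201
endloop
endfacet
facet normal 0.909 -0.387 0.159
outer loop
vertex 0.432 -3.342 -2.833
vertex 0.72 -2.816 -3.201
vertex 0.719 -2.153 -1.579
endloop
endfacet
facet normal -0.514 -0.422 -0.747
outer loop
vertex 3.821 2.647 -3.292
vertex 3.32 3.19 -3.254
vertex 3.95 3.084 -3.628
endloop
endfacet
facet normal 0.943 -0.327 -0.063
outer loop
vertex 3.821 2.647 -3.292
vertex 3.95 3.084 -3.628
vertex 4.44 4.11 -1.626
endloop
endfacet
facet normal -0.514 -0.422 -0.747
outer loop
vertex 3.95 3.084 -3.628
vertex 3.32 3.19 -3.254
vertex 3.71 3.584 -3.745
endloop
endfacet
facet normal 0.866 0.327 -0.379
outer loop
vertex 3.95 3.084 -3.628
vertex 3.71 3.584 -3.745
vertex 4.44 4.11 -1.626
endloop
endfacet
facet normal -0.514 -0.422 -0.747
outer loop
vertex 3.71 3.584 -3.745
vertex 3.32 3.19 -3.254
vertex 3.241 3.853 -3.574
endloop
endfacet
facet normal 0.371 0.864 -0.342
outer loop
vertex 3.71 3.584 -3.745
vertex 3.241 3.853 -3.574
vertex 4.44 4.11 -1.626
endloop
endfacet
facet normal -0.514 -0.422 -0.747
outer loop
vertex 3.241 3.853 -3.574
vertex 3.32 3.19 -3.254
vertex 2.819 3.733 -3.216
endloop
endfacet
facet normal -0.252 0.967 0.027
outer loop
vertex 3.241 3.853 -3.574
vertex 2.819 3.733 -3.216
vertex 4.44 4.11 -1.626
endloop
endfacet
facet normal -0.514 -0.422 -0.747
outer loop
vertex 2.819 3.733 -3.216
vertex 3.32 3.19 -3.254
vertex 2.69 3.296 -2.88
endloop
endfacet
facet normal -0.635 0.580 0.510
outer loop
vertex 2.819 3.733 -3.216
vertex 2.69 3.296 -2.88
vertex 4.44 4.11 -1.626
endloop
endfacet
facet normal -0.514 -0.422 -0.746
outer loop
vertex 2.69 3.296 -2.88
vertex 3.32 3.19 -3.254
vertex 2.93 2.797 -2.763
endloop
endfacet
facet normal -0.558 -0.074 0.827
outer loop
vertex 2.69 3.296 -2.88
vertex 2.93 2.797 -2.763
vertex 4.44 4.11 -1.626
endloop
endfacet
facet normal -0.515 -0.421 -0.746
outer loop
vertex 2.93 2.797 -2.763
vertex 3.32 3.19 -3.254
vertex 3.398 2.528 -2.934
endloop
endfacet
facet normal -0.063 -0.611 0.789
outer loop
vertex 2.93 2.797 -2.763
vertex 3.398 2.528 -2.934
vertex 4.44 4.11 -1.626
endloop
endfacet
facet normal -0.514 -0.422 -0.747
outer loop
vertex 3.398 2.528 -2.934
vertex 3.32 3.19 -3.254
vertex 3.821 2.647 -3.292
endloop
endfacet
facet normal 0.558 -0.715 0.421
outer loop
vertex 3.398 2.528 -2.934
vertex 3.821 2.647 -3.292
vertex 4.44 4.11 -1.626
endloop
endfacet

endsolid


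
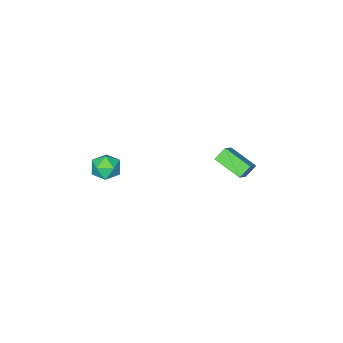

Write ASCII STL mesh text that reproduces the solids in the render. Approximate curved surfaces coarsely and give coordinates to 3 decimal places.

solid 
facet normal -0.710 0.142 0.689
outer loop
vertex -3.511 -0.318 -0.708
vertex -3.796 1.322 -1.339
vertex -4.45 -0.813 -1.574
endloop
endfacet
facet normal 0.159 -0.922 0.354
outer loop
vertex -3.804 -0.942 -2.201
vertex -3.511 -0.318 -0.708
vertex -4.45 -0.813 -1.574
endloop
endfacet
facet normal -0.710 0.142 0.690
outer loop
vertex -4.45 -0.813 -1.574
vertex -3.796 1.322 -1.339
vertex -4.735 0.827 -2.204
endloop
endfacet
facet normal -0.685 -0.362 -0.632
outer loop
vertex -4.735 0.827 -2.204
vertex -3.804 -0.942 -2.201
vertex -4.45 -0.813 -1.574
endloop
endfacet
facet normal 0.685 0.362 0.632
outer loop
vertex -3.511 -0.318 -0.708
vertex -3.15 1.193 -1.966
vertex -3.796 1.322 -1.339
endloop
endfacet
facet normal 0.160 -0.922 0.354
outer loop
vertex -2.865 -0.447 -1.336
vertex -3.511 -0.318 -0.708
vertex -3.804 -0.942 -2.201
endloop
endfacet
facet normal 0.686 0.362 0.631
outer loop
vertex -2.865 -0.447 -1.336
vertex -3.15 1.193 -1.966
vertex -3.511 -0.318 -0.708
endloop
endfacet
facet normal -0.160 0.922 -0.354
outer loop
vertex -3.796 1.322 -1.339
vertex -3.15 1.193 -1.966
vertex -4.735 0.827 -2.204
endloop
endfacet
facet normal -0.686 -0.362 -0.631
outer loop
vertex -4.089 0.698 -2.832
vertex -3.804 -0.942 -2.201
vertex -4.735 0.827 -2.204
endloop
endfacet
facet normal -0.160 0.922 -0.354
outer loop
vertex -4.735 0.827 -2.204
vertex -3.15 1.193 -1.966
vertex -4.089 0.698 -2.832
endloop
endfacet
facet normal 0.710 -0.142 -0.690
outer loop
vertex -4.089 0.698 -2.832
vertex -2.865 -0.447 -1.336
vertex -3.804 -0.942 -2.201
endloop
endfacet
facet normal 0.710 -0.141 -0.689
outer loop
vertex -3.15 1.193 -1.966
vertex -2.865 -0.447 -1.336
vertex -4.089 0.698 -2.832
endloop
endfacet
facet normal 0.370 0.402 0.837
outer loop
vertex 3.375 -1.276 1.171
vertex 3.269 -2.047 1.588
vertex 4.027 -1.872 1.169
endloop
endfacet
facet normal 0.652 0.712 0.260
outer loop
vertex 3.375 -1.276 1.171
vertex 4.027 -1.872 1.169
vertex 3.834 -1.426 0.431
endloop
endfacet
facet normal 0.118 0.985 -0.127
outer loop
vertex 3.375 -1.276 1.171
vertex 3.834 -1.426 0.431
vertex 2.957 -1.326 0.394
endloop
endfacet
facet normal -0.494 0.843 0.212
outer loop
vertex 3.375 -1.276 1.171
vertex 2.957 -1.326 0.394
vertex 2.608 -1.71 1.109
endloop
endfacet
facet normal -0.339 0.483 0.807
outer loop
vertex 3.375 -1.276 1.171
vertex 2.608 -1.71 1.109
vertex 3.269 -2.047 1.588
endloop
endfacet
facet normal 0.970 0.206 -0.129
outer loop
vertex 3.834 -1.426 0.431
vertex 4.027 -1.872 1.169
vertex 4.012 -2.29 0.391
endloop
endfacet
facet normal 0.514 -0.296 0.805
outer loop
vertex 4.027 -1.872 1.169
vertex 3.269 -2.047 1.588
vertex 3.663 -2.674 1.106
endloop
endfacet
facet normal -0.633 -0.165 0.757
outer loop
vertex 3.269 -2.047 1.588
vertex 2.608 -1.71 1.109
vertex 2.786 -2.574 1.069
endloop
endfacet
facet normal -0.885 0.418 -0.207
outer loop
vertex 2.608 -1.71 1.109
vertex 2.957 -1.326 0.394
vertex 2.593 -2.128 0.331
endloop
endfacet
facet normal 0.106 0.647 -0.755
outer loop
vertex 2.957 -1.326 0.394
vertex 3.834 -1.426 0.431
vertex 3.351 -1.953 -0.088
endloop
endfacet
facet normal 0.494 -0.843 -0.212
outer loop
vertex 3.245 -2.724 0.329
vertex 4.012 -2.29 0.391
vertex 3.663 -2.674 1.106
endloop
endfacet
facet normal -0.118 -0.985 0.127
outer loop
vertex 3.245 -2.724 0.329
vertex 3.663 -2.674 1.106
vertex 2.786 -2.574 1.069
endloop
endfacet
facet normal -0.652 -0.712 -0.260
outer loop
vertex 3.245 -2.724 0.329
vertex 2.786 -2.574 1.069
vertex 2.593 -2.128 0.331
endloop
endfacet
facet normal -0.370 -0.402 -0.837
outer loop
vertex 3.245 -2.724 0.329
vertex 2.593 -2.128 0.331
vertex 3.351 -1.953 -0.088
endloop
endfacet
facet normal 0.339 -0.483 -0.807
outer loop
vertex 3.245 -2.724 0.329
vertex 3.351 -1.953 -0.088
vertex 4.012 -2.29 0.391
endloop
endfacet
facet normal 0.885 -0.418 0.207
outer loop
vertex 3.663 -2.674 1.106
vertex 4.012 -2.29 0.391
vertex 4.027 -1.872 1.169
endloop
endfacet
facet normal -0.106 -0.647 0.755
outer loop
vertex 2.786 -2.574 1.069
vertex 3.663 -2.674 1.106
vertex 3.269 -2.047 1.588
endloop
endfacet
facet normal -0.970 -0.206 0.129
outer loop
vertex 2.593 -2.128 0.331
vertex 2.786 -2.574 1.069
vertex 2.608 -1.71 1.109
endloop
endfacet
facet normal -0.514 0.296 -0.805
outer loop
vertex 3.351 -1.953 -0.088
vertex 2.593 -2.128 0.331
vertex 2.957 -1.326 0.394
endloop
endfacet
facet normal 0.633 0.165 -0.757
outer loop
vertex 4.012 -2.29 0.391
vertex 3.351 -1.953 -0.088
vertex 3.834 -1.426 0.431
endloop
endfacet

endsolid


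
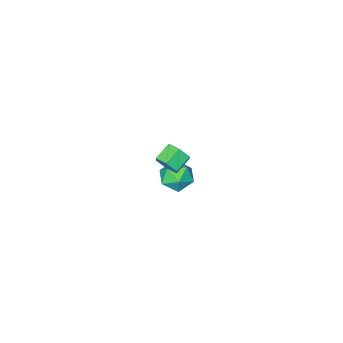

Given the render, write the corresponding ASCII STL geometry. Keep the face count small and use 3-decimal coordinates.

solid 
facet normal 0.107 0.984 -0.145
outer loop
vertex -2.876 -1.013 -4.246
vertex -3.707 -0.842 -3.698
vertex -2.803 -0.874 -3.249
endloop
endfacet
facet normal 0.741 0.656 -0.146
outer loop
vertex -2.876 -1.013 -4.246
vertex -2.803 -0.874 -3.249
vertex -2.256 -1.592 -3.699
endloop
endfacet
facet normal 0.733 0.161 -0.660
outer loop
vertex -2.876 -1.013 -4.246
vertex -2.256 -1.592 -3.699
vertex -2.821 -2.004 -4.427
endloop
endfacet
facet normal 0.094 0.184 -0.978
outer loop
vertex -2.876 -1.013 -4.246
vertex -2.821 -2.004 -4.427
vertex -3.717 -1.541 -4.426
endloop
endfacet
facet normal -0.293 0.692 -0.660
outer loop
vertex -2.876 -1.013 -4.246
vertex -3.717 -1.541 -4.426
vertex -3.707 -0.842 -3.698
endloop
endfacet
facet normal 0.816 0.321 0.480
outer loop
vertex -2.256 -1.592 -3.699
vertex -2.803 -0.874 -3.249
vertex -2.703 -1.779 -2.814
endloop
endfacet
facet normal -0.209 0.851 0.481
outer loop
vertex -2.803 -0.874 -3.249
vertex -3.707 -0.842 -3.698
vertex -3.599 -1.316 -2.813
endloop
endfacet
facet normal -0.856 0.379 -0.352
outer loop
vertex -3.707 -0.842 -3.698
vertex -3.717 -1.541 -4.426
vertex -4.164 -1.728 -3.541
endloop
endfacet
facet normal -0.229 -0.442 -0.867
outer loop
vertex -3.717 -1.541 -4.426
vertex -2.821 -2.004 -4.427
vertex -3.617 -2.446 -3.991
endloop
endfacet
facet normal 0.804 -0.478 -0.354
outer loop
vertex -2.821 -2.004 -4.427
vertex -2.256 -1.592 -3.699
vertex -2.713 -2.478 -3.542
endloop
endfacet
facet normal -0.094 -0.184 0.978
outer loop
vertex -3.544 -2.307 -2.994
vertex -2.703 -1.779 -2.814
vertex -3.599 -1.316 -2.813
endloop
endfacet
facet normal -0.733 -0.161 0.660
outer loop
vertex -3.544 -2.307 -2.994
vertex -3.599 -1.316 -2.813
vertex -4.164 -1.728 -3.541
endloop
endfacet
facet normal -0.741 -0.656 0.146
outer loop
vertex -3.544 -2.307 -2.994
vertex -4.164 -1.728 -3.541
vertex -3.617 -2.446 -3.991
endloop
endfacet
facet normal -0.107 -0.984 0.145
outer loop
vertex -3.544 -2.307 -2.994
vertex -3.617 -2.446 -3.991
vertex -2.713 -2.478 -3.542
endloop
endfacet
facet normal 0.293 -0.692 0.660
outer loop
vertex -3.544 -2.307 -2.994
vertex -2.713 -2.478 -3.542
vertex -2.703 -1.779 -2.814
endloop
endfacet
facet normal 0.229 0.442 0.867
outer loop
vertex -3.599 -1.316 -2.813
vertex -2.703 -1.779 -2.814
vertex -2.803 -0.874 -3.249
endloop
endfacet
facet normal -0.804 0.478 0.354
outer loop
vertex -4.164 -1.728 -3.541
vertex -3.599 -1.316 -2.813
vertex -3.707 -0.842 -3.698
endloop
endfacet
facet normal -0.816 -0.321 -0.480
outer loop
vertex -3.617 -2.446 -3.991
vertex -4.164 -1.728 -3.541
vertex -3.717 -1.541 -4.426
endloop
endfacet
facet normal 0.209 -0.851 -0.481
outer loop
vertex -2.713 -2.478 -3.542
vertex -3.617 -2.446 -3.991
vertex -2.821 -2.004 -4.427
endloop
endfacet
facet normal 0.856 -0.379 0.352
outer loop
vertex -2.703 -1.779 -2.814
vertex -2.713 -2.478 -3.542
vertex -2.256 -1.592 -3.699
endloop
endfacet
facet normal 0.863 0.216 -0.456
outer loop
vertex 0.616 2.277 3.259
vertex 0.266 2.619 2.759
vertex 0.483 2.96 3.331
endloop
endfacet
facet normal 0.468 -0.002 0.884
outer loop
vertex 0.616 2.277 3.259
vertex 0.483 2.96 3.331
vertex -0.255 2.058 3.72
endloop
endfacet
facet normal 0.468 -0.001 0.884
outer loop
vertex -0.255 2.058 3.72
vertex 0.483 2.96 3.331
vertex -0.389 2.741 3.792
endloop
endfacet
facet normal -0.862 -0.217 0.457
outer loop
vertex -0.255 2.058 3.72
vertex -0.389 2.741 3.792
vertex -0.606 2.401 3.221
endloop
endfacet
facet normal 0.863 0.217 -0.457
outer loop
vertex 0.483 2.96 3.331
vertex 0.266 2.619 2.759
vertex 0.132 3.303 2.831
endloop
endfacet
facet normal 0.069 0.845 0.531
outer loop
vertex 0.483 2.96 3.331
vertex 0.132 3.303 2.831
vertex -0.389 2.741 3.792
endloop
endfacet
facet normal 0.070 0.844 0.531
outer loop
vertex -0.389 2.741 3.792
vertex 0.132 3.303 2.831
vertex -0.739 3.084 3.293
endloop
endfacet
facet normal -0.863 -0.216 0.457
outer loop
vertex -0.389 2.741 3.792
vertex -0.739 3.084 3.293
vertex -0.606 2.401 3.221
endloop
endfacet
facet normal 0.862 0.217 -0.457
outer loop
vertex 0.132 3.303 2.831
vertex 0.266 2.619 2.759
vertex -0.085 2.962 2.26
endloop
endfacet
facet normal -0.400 0.846 -0.353
outer loop
vertex 0.132 3.303 2.831
vertex -0.085 2.962 2.26
vertex -0.739 3.084 3.293
endloop
endfacet
facet normal -0.399 0.846 -0.353
outer loop
vertex -0.739 3.084 3.293
vertex -0.085 2.962 2.26
vertex -0.956 2.743 2.721
endloop
endfacet
facet normal -0.863 -0.216 0.456
outer loop
vertex -0.739 3.084 3.293
vertex -0.956 2.743 2.721
vertex -0.606 2.401 3.221
endloop
endfacet
facet normal 0.862 0.217 -0.457
outer loop
vertex -0.085 2.962 2.26
vertex 0.266 2.619 2.759
vertex 0.049 2.279 2.188
endloop
endfacet
facet normal -0.468 0.001 -0.884
outer loop
vertex -0.085 2.962 2.26
vertex 0.049 2.279 2.188
vertex -0.956 2.743 2.721
endloop
endfacet
facet normal -0.468 0.002 -0.884
outer loop
vertex -0.956 2.743 2.721
vertex 0.049 2.279 2.188
vertex -0.823 2.06 2.649
endloop
endfacet
facet normal -0.863 -0.216 0.456
outer loop
vertex -0.956 2.743 2.721
vertex -0.823 2.06 2.649
vertex -0.606 2.401 3.221
endloop
endfacet
facet normal 0.863 0.216 -0.457
outer loop
vertex 0.049 2.279 2.188
vertex 0.266 2.619 2.759
vertex 0.399 1.936 2.687
endloop
endfacet
facet normal -0.069 -0.844 -0.532
outer loop
vertex 0.049 2.279 2.188
vertex 0.399 1.936 2.687
vertex -0.823 2.06 2.649
endloop
endfacet
facet normal -0.069 -0.845 -0.531
outer loop
vertex -0.823 2.06 2.649
vertex 0.399 1.936 2.687
vertex -0.472 1.717 3.149
endloop
endfacet
facet normal -0.863 -0.217 0.457
outer loop
vertex -0.823 2.06 2.649
vertex -0.472 1.717 3.149
vertex -0.606 2.401 3.221
endloop
endfacet
facet normal 0.863 0.216 -0.456
outer loop
vertex 0.399 1.936 2.687
vertex 0.266 2.619 2.759
vertex 0.616 2.277 3.259
endloop
endfacet
facet normal 0.400 -0.846 0.353
outer loop
vertex 0.399 1.936 2.687
vertex 0.616 2.277 3.259
vertex -0.472 1.717 3.149
endloop
endfacet
facet normal 0.400 -0.846 0.353
outer loop
vertex -0.472 1.717 3.149
vertex 0.616 2.277 3.259
vertex -0.255 2.058 3.72
endloop
endfacet
facet normal -0.862 -0.217 0.457
outer loop
vertex -0.472 1.717 3.149
vertex -0.255 2.058 3.72
vertex -0.606 2.401 3.221
endloop
endfacet

endsolid


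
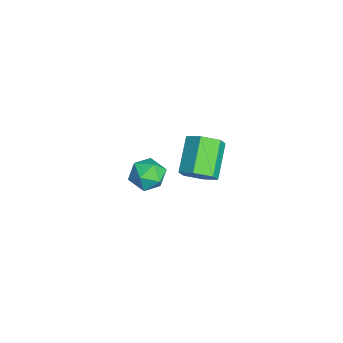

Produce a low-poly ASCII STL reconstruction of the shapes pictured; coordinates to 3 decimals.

solid 
facet normal 0.378 0.910 -0.171
outer loop
vertex -1.963 -2.912 -3.632
vertex -2.334 -2.613 -2.863
vertex -1.499 -2.959 -2.857
endloop
endfacet
facet normal 0.795 0.404 -0.452
outer loop
vertex -1.963 -2.912 -3.632
vertex -1.499 -2.959 -2.857
vertex -1.478 -3.651 -3.439
endloop
endfacet
facet normal 0.404 0.026 -0.914
outer loop
vertex -1.963 -2.912 -3.632
vertex -1.478 -3.651 -3.439
vertex -2.301 -3.733 -3.805
endloop
endfacet
facet normal -0.256 0.299 -0.919
outer loop
vertex -1.963 -2.912 -3.632
vertex -2.301 -3.733 -3.805
vertex -2.83 -3.092 -3.449
endloop
endfacet
facet normal -0.273 0.845 -0.460
outer loop
vertex -1.963 -2.912 -3.632
vertex -2.83 -3.092 -3.449
vertex -2.334 -2.613 -2.863
endloop
endfacet
facet normal 0.997 -0.033 0.075
outer loop
vertex -1.478 -3.651 -3.439
vertex -1.499 -2.959 -2.857
vertex -1.55 -3.808 -2.551
endloop
endfacet
facet normal 0.322 0.786 0.529
outer loop
vertex -1.499 -2.959 -2.857
vertex -2.334 -2.613 -2.863
vertex -2.079 -3.167 -2.195
endloop
endfacet
facet normal -0.730 0.681 0.061
outer loop
vertex -2.334 -2.613 -2.863
vertex -2.83 -3.092 -3.449
vertex -2.902 -3.249 -2.561
endloop
endfacet
facet normal -0.704 -0.203 -0.681
outer loop
vertex -2.83 -3.092 -3.449
vertex -2.301 -3.733 -3.805
vertex -2.881 -3.941 -3.143
endloop
endfacet
facet normal 0.363 -0.644 -0.673
outer loop
vertex -2.301 -3.733 -3.805
vertex -1.478 -3.651 -3.439
vertex -2.046 -4.287 -3.137
endloop
endfacet
facet normal 0.256 -0.299 0.919
outer loop
vertex -2.417 -3.988 -2.368
vertex -1.55 -3.808 -2.551
vertex -2.079 -3.167 -2.195
endloop
endfacet
facet normal -0.404 -0.026 0.914
outer loop
vertex -2.417 -3.988 -2.368
vertex -2.079 -3.167 -2.195
vertex -2.902 -3.249 -2.561
endloop
endfacet
facet normal -0.795 -0.404 0.452
outer loop
vertex -2.417 -3.988 -2.368
vertex -2.902 -3.249 -2.561
vertex -2.881 -3.941 -3.143
endloop
endfacet
facet normal -0.378 -0.910 0.171
outer loop
vertex -2.417 -3.988 -2.368
vertex -2.881 -3.941 -3.143
vertex -2.046 -4.287 -3.137
endloop
endfacet
facet normal 0.273 -0.845 0.460
outer loop
vertex -2.417 -3.988 -2.368
vertex -2.046 -4.287 -3.137
vertex -1.55 -3.808 -2.551
endloop
endfacet
facet normal 0.704 0.203 0.681
outer loop
vertex -2.079 -3.167 -2.195
vertex -1.55 -3.808 -2.551
vertex -1.499 -2.959 -2.857
endloop
endfacet
facet normal -0.363 0.644 0.673
outer loop
vertex -2.902 -3.249 -2.561
vertex -2.079 -3.167 -2.195
vertex -2.334 -2.613 -2.863
endloop
endfacet
facet normal -0.997 0.033 -0.075
outer loop
vertex -2.881 -3.941 -3.143
vertex -2.902 -3.249 -2.561
vertex -2.83 -3.092 -3.449
endloop
endfacet
facet normal -0.322 -0.786 -0.529
outer loop
vertex -2.046 -4.287 -3.137
vertex -2.881 -3.941 -3.143
vertex -2.301 -3.733 -3.805
endloop
endfacet
facet normal 0.730 -0.681 -0.061
outer loop
vertex -1.55 -3.808 -2.551
vertex -2.046 -4.287 -3.137
vertex -1.478 -3.651 -3.439
endloop
endfacet
facet normal 0.771 -0.245 -0.587
outer loop
vertex 2.833 -1.992 2.048
vertex 2.411 -1.744 1.39
vertex 2.888 -1.214 1.795
endloop
endfacet
facet normal 0.632 0.199 0.749
outer loop
vertex 2.833 -1.992 2.048
vertex 2.888 -1.214 1.795
vertex 1.49 -1.564 3.069
endloop
endfacet
facet normal 0.632 0.199 0.749
outer loop
vertex 1.49 -1.564 3.069
vertex 2.888 -1.214 1.795
vertex 1.546 -0.786 2.815
endloop
endfacet
facet normal -0.772 0.247 0.586
outer loop
vertex 1.49 -1.564 3.069
vertex 1.546 -0.786 2.815
vertex 1.069 -1.316 2.41
endloop
endfacet
facet normal 0.772 -0.247 -0.586
outer loop
vertex 2.888 -1.214 1.795
vertex 2.411 -1.744 1.39
vertex 2.467 -0.966 1.136
endloop
endfacet
facet normal 0.375 0.921 0.107
outer loop
vertex 2.888 -1.214 1.795
vertex 2.467 -0.966 1.136
vertex 1.546 -0.786 2.815
endloop
endfacet
facet normal 0.375 0.921 0.107
outer loop
vertex 1.546 -0.786 2.815
vertex 2.467 -0.966 1.136
vertex 1.125 -0.538 2.157
endloop
endfacet
facet normal -0.772 0.246 0.587
outer loop
vertex 1.546 -0.786 2.815
vertex 1.125 -0.538 2.157
vertex 1.069 -1.316 2.41
endloop
endfacet
facet normal 0.772 -0.247 -0.586
outer loop
vertex 2.467 -0.966 1.136
vertex 2.411 -1.744 1.39
vertex 1.99 -1.496 0.731
endloop
endfacet
facet normal -0.258 0.722 -0.642
outer loop
vertex 2.467 -0.966 1.136
vertex 1.99 -1.496 0.731
vertex 1.125 -0.538 2.157
endloop
endfacet
facet normal -0.258 0.723 -0.642
outer loop
vertex 1.125 -0.538 2.157
vertex 1.99 -1.496 0.731
vertex 0.647 -1.068 1.752
endloop
endfacet
facet normal -0.771 0.246 0.587
outer loop
vertex 1.125 -0.538 2.157
vertex 0.647 -1.068 1.752
vertex 1.069 -1.316 2.41
endloop
endfacet
facet normal 0.772 -0.247 -0.586
outer loop
vertex 1.99 -1.496 0.731
vertex 2.411 -1.744 1.39
vertex 1.934 -2.274 0.985
endloop
endfacet
facet normal -0.632 -0.199 -0.749
outer loop
vertex 1.99 -1.496 0.731
vertex 1.934 -2.274 0.985
vertex 0.647 -1.068 1.752
endloop
endfacet
facet normal -0.632 -0.199 -0.749
outer loop
vertex 0.647 -1.068 1.752
vertex 1.934 -2.274 0.985
vertex 0.592 -1.846 2.005
endloop
endfacet
facet normal -0.771 0.245 0.587
outer loop
vertex 0.647 -1.068 1.752
vertex 0.592 -1.846 2.005
vertex 1.069 -1.316 2.41
endloop
endfacet
facet normal 0.772 -0.246 -0.587
outer loop
vertex 1.934 -2.274 0.985
vertex 2.411 -1.744 1.39
vertex 2.355 -2.522 1.643
endloop
endfacet
facet normal -0.375 -0.921 -0.107
outer loop
vertex 1.934 -2.274 0.985
vertex 2.355 -2.522 1.643
vertex 0.592 -1.846 2.005
endloop
endfacet
facet normal -0.375 -0.921 -0.107
outer loop
vertex 0.592 -1.846 2.005
vertex 2.355 -2.522 1.643
vertex 1.013 -2.094 2.664
endloop
endfacet
facet normal -0.772 0.247 0.586
outer loop
vertex 0.592 -1.846 2.005
vertex 1.013 -2.094 2.664
vertex 1.069 -1.316 2.41
endloop
endfacet
facet normal 0.771 -0.246 -0.587
outer loop
vertex 2.355 -2.522 1.643
vertex 2.411 -1.744 1.39
vertex 2.833 -1.992 2.048
endloop
endfacet
facet normal 0.258 -0.723 0.642
outer loop
vertex 2.355 -2.522 1.643
vertex 2.833 -1.992 2.048
vertex 1.013 -2.094 2.664
endloop
endfacet
facet normal 0.258 -0.722 0.642
outer loop
vertex 1.013 -2.094 2.664
vertex 2.833 -1.992 2.048
vertex 1.49 -1.564 3.069
endloop
endfacet
facet normal -0.772 0.247 0.586
outer loop
vertex 1.013 -2.094 2.664
vertex 1.49 -1.564 3.069
vertex 1.069 -1.316 2.41
endloop
endfacet

endsolid


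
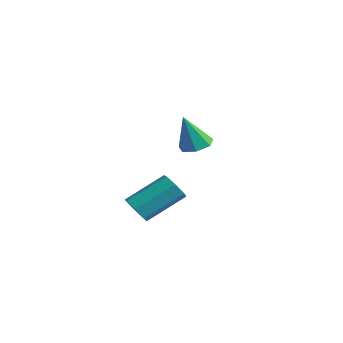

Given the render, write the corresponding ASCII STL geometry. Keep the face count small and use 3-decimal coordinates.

solid 
facet normal 0.087 0.320 -0.944
outer loop
vertex 1.638 -2.844 0.721
vertex 1.035 -2.391 0.819
vertex 1.769 -2.236 0.939
endloop
endfacet
facet normal 0.877 -0.318 0.360
outer loop
vertex 1.638 -2.844 0.721
vertex 1.769 -2.236 0.939
vertex 0.885 -2.949 2.461
endloop
endfacet
facet normal 0.087 0.320 -0.943
outer loop
vertex 1.769 -2.236 0.939
vertex 1.035 -2.391 0.819
vertex 1.348 -1.745 1.067
endloop
endfacet
facet normal 0.680 0.428 0.595
outer loop
vertex 1.769 -2.236 0.939
vertex 1.348 -1.745 1.067
vertex 0.885 -2.949 2.461
endloop
endfacet
facet normal 0.085 0.321 -0.943
outer loop
vertex 1.348 -1.745 1.067
vertex 1.035 -2.391 0.819
vertex 0.691 -1.741 1.009
endloop
endfacet
facet normal -0.052 0.764 0.643
outer loop
vertex 1.348 -1.745 1.067
vertex 0.691 -1.741 1.009
vertex 0.885 -2.949 2.461
endloop
endfacet
facet normal 0.086 0.321 -0.943
outer loop
vertex 0.691 -1.741 1.009
vertex 1.035 -2.391 0.819
vertex 0.293 -2.227 0.807
endloop
endfacet
facet normal -0.770 0.437 0.466
outer loop
vertex 0.691 -1.741 1.009
vertex 0.293 -2.227 0.807
vertex 0.885 -2.949 2.461
endloop
endfacet
facet normal 0.086 0.320 -0.944
outer loop
vertex 0.293 -2.227 0.807
vertex 1.035 -2.391 0.819
vertex 0.454 -2.837 0.615
endloop
endfacet
facet normal -0.930 -0.308 0.199
outer loop
vertex 0.293 -2.227 0.807
vertex 0.454 -2.837 0.615
vertex 0.885 -2.949 2.461
endloop
endfacet
facet normal 0.085 0.320 -0.943
outer loop
vertex 0.454 -2.837 0.615
vertex 1.035 -2.391 0.819
vertex 1.052 -3.111 0.576
endloop
endfacet
facet normal -0.414 -0.909 0.041
outer loop
vertex 0.454 -2.837 0.615
vertex 1.052 -3.111 0.576
vertex 0.885 -2.949 2.461
endloop
endfacet
facet normal 0.087 0.320 -0.943
outer loop
vertex 1.052 -3.111 0.576
vertex 1.035 -2.391 0.819
vertex 1.638 -2.844 0.721
endloop
endfacet
facet normal 0.389 -0.914 0.113
outer loop
vertex 1.052 -3.111 0.576
vertex 1.638 -2.844 0.721
vertex 0.885 -2.949 2.461
endloop
endfacet
facet normal -0.231 -0.800 -0.553
outer loop
vertex -1.988 -2.72 -4.612
vertex -2.361 -3.033 -4.003
vertex -2.645 -2.566 -4.56
endloop
endfacet
facet normal 0.064 0.555 -0.830
outer loop
vertex -1.988 -2.72 -4.612
vertex -2.645 -2.566 -4.56
vertex -1.485 -0.974 -3.406
endloop
endfacet
facet normal 0.063 0.555 -0.829
outer loop
vertex -1.485 -0.974 -3.406
vertex -2.645 -2.566 -4.56
vertex -2.143 -0.821 -3.354
endloop
endfacet
facet normal 0.230 0.801 0.553
outer loop
vertex -1.485 -0.974 -3.406
vertex -2.143 -0.821 -3.354
vertex -1.859 -1.287 -2.797
endloop
endfacet
facet normal -0.231 -0.800 -0.553
outer loop
vertex -2.645 -2.566 -4.56
vertex -2.361 -3.033 -4.003
vertex -3.089 -2.764 -4.088
endloop
endfacet
facet normal -0.719 0.523 -0.457
outer loop
vertex -2.645 -2.566 -4.56
vertex -3.089 -2.764 -4.088
vertex -2.143 -0.821 -3.354
endloop
endfacet
facet normal -0.720 0.523 -0.457
outer loop
vertex -2.143 -0.821 -3.354
vertex -3.089 -2.764 -4.088
vertex -2.586 -1.019 -2.883
endloop
endfacet
facet normal 0.230 0.801 0.553
outer loop
vertex -2.143 -0.821 -3.354
vertex -2.586 -1.019 -2.883
vertex -1.859 -1.287 -2.797
endloop
endfacet
facet normal -0.231 -0.801 -0.552
outer loop
vertex -3.089 -2.764 -4.088
vertex -2.361 -3.033 -4.003
vertex -2.984 -3.164 -3.552
endloop
endfacet
facet normal -0.961 0.097 0.261
outer loop
vertex -3.089 -2.764 -4.088
vertex -2.984 -3.164 -3.552
vertex -2.586 -1.019 -2.883
endloop
endfacet
facet normal -0.961 0.097 0.259
outer loop
vertex -2.586 -1.019 -2.883
vertex -2.984 -3.164 -3.552
vertex -2.482 -1.419 -2.347
endloop
endfacet
facet normal 0.230 0.801 0.553
outer loop
vertex -2.586 -1.019 -2.883
vertex -2.482 -1.419 -2.347
vertex -1.859 -1.287 -2.797
endloop
endfacet
facet normal -0.232 -0.801 -0.553
outer loop
vertex -2.984 -3.164 -3.552
vertex -2.361 -3.033 -4.003
vertex -2.411 -3.465 -3.356
endloop
endfacet
facet normal -0.478 -0.402 0.781
outer loop
vertex -2.984 -3.164 -3.552
vertex -2.411 -3.465 -3.356
vertex -2.482 -1.419 -2.347
endloop
endfacet
facet normal -0.479 -0.402 0.781
outer loop
vertex -2.482 -1.419 -2.347
vertex -2.411 -3.465 -3.356
vertex -1.908 -1.72 -2.15
endloop
endfacet
facet normal 0.230 0.801 0.553
outer loop
vertex -2.482 -1.419 -2.347
vertex -1.908 -1.72 -2.15
vertex -1.859 -1.287 -2.797
endloop
endfacet
facet normal -0.231 -0.801 -0.553
outer loop
vertex -2.411 -3.465 -3.356
vertex -2.361 -3.033 -4.003
vertex -1.8 -3.441 -3.646
endloop
endfacet
facet normal 0.363 -0.598 0.714
outer loop
vertex -2.411 -3.465 -3.356
vertex -1.8 -3.441 -3.646
vertex -1.908 -1.72 -2.15
endloop
endfacet
facet normal 0.365 -0.598 0.714
outer loop
vertex -1.908 -1.72 -2.15
vertex -1.8 -3.441 -3.646
vertex -1.298 -1.695 -2.441
endloop
endfacet
facet normal 0.231 0.800 0.553
outer loop
vertex -1.908 -1.72 -2.15
vertex -1.298 -1.695 -2.441
vertex -1.859 -1.287 -2.797
endloop
endfacet
facet normal -0.230 -0.801 -0.553
outer loop
vertex -1.8 -3.441 -3.646
vertex -2.361 -3.033 -4.003
vertex -1.612 -3.109 -4.205
endloop
endfacet
facet normal 0.933 -0.344 0.110
outer loop
vertex -1.8 -3.441 -3.646
vertex -1.612 -3.109 -4.205
vertex -1.298 -1.695 -2.441
endloop
endfacet
facet normal 0.932 -0.345 0.110
outer loop
vertex -1.298 -1.695 -2.441
vertex -1.612 -3.109 -4.205
vertex -1.109 -1.363 -3.0
endloop
endfacet
facet normal 0.231 0.800 0.553
outer loop
vertex -1.298 -1.695 -2.441
vertex -1.109 -1.363 -3.0
vertex -1.859 -1.287 -2.797
endloop
endfacet
facet normal -0.230 -0.801 -0.553
outer loop
vertex -1.612 -3.109 -4.205
vertex -2.361 -3.033 -4.003
vertex -1.988 -2.72 -4.612
endloop
endfacet
facet normal 0.799 0.168 -0.577
outer loop
vertex -1.612 -3.109 -4.205
vertex -1.988 -2.72 -4.612
vertex -1.109 -1.363 -3.0
endloop
endfacet
facet normal 0.799 0.169 -0.578
outer loop
vertex -1.109 -1.363 -3.0
vertex -1.988 -2.72 -4.612
vertex -1.485 -0.974 -3.406
endloop
endfacet
facet normal 0.231 0.800 0.553
outer loop
vertex -1.109 -1.363 -3.0
vertex -1.485 -0.974 -3.406
vertex -1.859 -1.287 -2.797
endloop
endfacet

endsolid


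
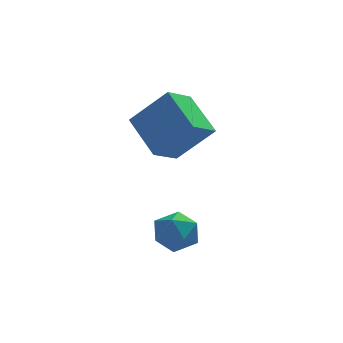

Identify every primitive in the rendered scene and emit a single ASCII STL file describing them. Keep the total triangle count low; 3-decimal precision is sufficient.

solid 
facet normal -0.672 0.149 -0.725
outer loop
vertex 2.771 -0.61 2.318
vertex 2.06 0.877 3.283
vertex 3.609 0.189 1.705
endloop
endfacet
facet normal 0.372 -0.778 -0.505
outer loop
vertex 4.9 -0.097 3.097
vertex 2.771 -0.61 2.318
vertex 3.609 0.189 1.705
endloop
endfacet
facet normal -0.672 0.149 -0.725
outer loop
vertex 3.609 0.189 1.705
vertex 2.06 0.877 3.283
vertex 2.898 1.676 2.67
endloop
endfacet
facet normal 0.640 0.610 -0.468
outer loop
vertex 2.898 1.676 2.67
vertex 4.9 -0.097 3.097
vertex 3.609 0.189 1.705
endloop
endfacet
facet normal -0.640 -0.610 0.468
outer loop
vertex 2.771 -0.61 2.318
vertex 3.351 0.591 4.675
vertex 2.06 0.877 3.283
endloop
endfacet
facet normal 0.372 -0.778 -0.505
outer loop
vertex 4.062 -0.896 3.71
vertex 2.771 -0.61 2.318
vertex 4.9 -0.097 3.097
endloop
endfacet
facet normal -0.640 -0.610 0.468
outer loop
vertex 4.062 -0.896 3.71
vertex 3.351 0.591 4.675
vertex 2.771 -0.61 2.318
endloop
endfacet
facet normal -0.372 0.778 0.505
outer loop
vertex 2.06 0.877 3.283
vertex 3.351 0.591 4.675
vertex 2.898 1.676 2.67
endloop
endfacet
facet normal 0.640 0.610 -0.468
outer loop
vertex 4.189 1.39 4.062
vertex 4.9 -0.097 3.097
vertex 2.898 1.676 2.67
endloop
endfacet
facet normal -0.372 0.778 0.505
outer loop
vertex 2.898 1.676 2.67
vertex 3.351 0.591 4.675
vertex 4.189 1.39 4.062
endloop
endfacet
facet normal 0.672 -0.149 0.725
outer loop
vertex 4.189 1.39 4.062
vertex 4.062 -0.896 3.71
vertex 4.9 -0.097 3.097
endloop
endfacet
facet normal 0.672 -0.149 0.725
outer loop
vertex 3.351 0.591 4.675
vertex 4.062 -0.896 3.71
vertex 4.189 1.39 4.062
endloop
endfacet
facet normal -0.362 0.221 0.906
outer loop
vertex 2.632 -2.774 0.37
vertex 3.15 -3.38 0.725
vertex 3.434 -2.559 0.638
endloop
endfacet
facet normal -0.373 0.794 0.480
outer loop
vertex 2.632 -2.774 0.37
vertex 3.434 -2.559 0.638
vertex 3.128 -2.246 -0.117
endloop
endfacet
facet normal -0.767 0.635 -0.092
outer loop
vertex 2.632 -2.774 0.37
vertex 3.128 -2.246 -0.117
vertex 2.654 -2.873 -0.497
endloop
endfacet
facet normal -0.999 -0.036 -0.021
outer loop
vertex 2.632 -2.774 0.37
vertex 2.654 -2.873 -0.497
vertex 2.668 -3.574 0.023
endloop
endfacet
facet normal -0.749 -0.292 0.595
outer loop
vertex 2.632 -2.774 0.37
vertex 2.668 -3.574 0.023
vertex 3.15 -3.38 0.725
endloop
endfacet
facet normal 0.295 0.919 0.261
outer loop
vertex 3.128 -2.246 -0.117
vertex 3.434 -2.559 0.638
vertex 3.952 -2.526 -0.063
endloop
endfacet
facet normal 0.313 -0.008 0.950
outer loop
vertex 3.434 -2.559 0.638
vertex 3.15 -3.38 0.725
vertex 3.966 -3.227 0.457
endloop
endfacet
facet normal -0.314 -0.838 0.447
outer loop
vertex 3.15 -3.38 0.725
vertex 2.668 -3.574 0.023
vertex 3.492 -3.854 0.077
endloop
endfacet
facet normal -0.719 -0.423 -0.551
outer loop
vertex 2.668 -3.574 0.023
vertex 2.654 -2.873 -0.497
vertex 3.186 -3.541 -0.678
endloop
endfacet
facet normal -0.343 0.663 -0.666
outer loop
vertex 2.654 -2.873 -0.497
vertex 3.128 -2.246 -0.117
vertex 3.47 -2.72 -0.765
endloop
endfacet
facet normal 0.999 0.036 0.021
outer loop
vertex 3.988 -3.326 -0.41
vertex 3.952 -2.526 -0.063
vertex 3.966 -3.227 0.457
endloop
endfacet
facet normal 0.767 -0.635 0.092
outer loop
vertex 3.988 -3.326 -0.41
vertex 3.966 -3.227 0.457
vertex 3.492 -3.854 0.077
endloop
endfacet
facet normal 0.373 -0.794 -0.480
outer loop
vertex 3.988 -3.326 -0.41
vertex 3.492 -3.854 0.077
vertex 3.186 -3.541 -0.678
endloop
endfacet
facet normal 0.362 -0.221 -0.906
outer loop
vertex 3.988 -3.326 -0.41
vertex 3.186 -3.541 -0.678
vertex 3.47 -2.72 -0.765
endloop
endfacet
facet normal 0.749 0.292 -0.595
outer loop
vertex 3.988 -3.326 -0.41
vertex 3.47 -2.72 -0.765
vertex 3.952 -2.526 -0.063
endloop
endfacet
facet normal 0.719 0.423 0.551
outer loop
vertex 3.966 -3.227 0.457
vertex 3.952 -2.526 -0.063
vertex 3.434 -2.559 0.638
endloop
endfacet
facet normal 0.343 -0.663 0.666
outer loop
vertex 3.492 -3.854 0.077
vertex 3.966 -3.227 0.457
vertex 3.15 -3.38 0.725
endloop
endfacet
facet normal -0.295 -0.919 -0.261
outer loop
vertex 3.186 -3.541 -0.678
vertex 3.492 -3.854 0.077
vertex 2.668 -3.574 0.023
endloop
endfacet
facet normal -0.313 0.008 -0.950
outer loop
vertex 3.47 -2.72 -0.765
vertex 3.186 -3.541 -0.678
vertex 2.654 -2.873 -0.497
endloop
endfacet
facet normal 0.314 0.838 -0.447
outer loop
vertex 3.952 -2.526 -0.063
vertex 3.47 -2.72 -0.765
vertex 3.128 -2.246 -0.117
endloop
endfacet

endsolid


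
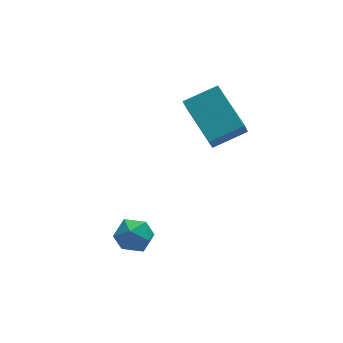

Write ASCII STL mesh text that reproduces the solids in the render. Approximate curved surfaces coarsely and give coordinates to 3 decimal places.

solid 
facet normal -0.700 0.658 0.278
outer loop
vertex -2.485 -0.159 -1.978
vertex -2.902 -0.753 -1.62
vertex -2.347 -0.34 -1.201
endloop
endfacet
facet normal -0.060 0.970 0.237
outer loop
vertex -2.485 -0.159 -1.978
vertex -2.347 -0.34 -1.201
vertex -1.726 -0.181 -1.696
endloop
endfacet
facet normal 0.185 0.885 -0.428
outer loop
vertex -2.485 -0.159 -1.978
vertex -1.726 -0.181 -1.696
vertex -1.899 -0.496 -2.422
endloop
endfacet
facet normal -0.305 0.520 -0.798
outer loop
vertex -2.485 -0.159 -1.978
vertex -1.899 -0.496 -2.422
vertex -2.625 -0.85 -2.375
endloop
endfacet
facet normal -0.852 0.380 -0.361
outer loop
vertex -2.485 -0.159 -1.978
vertex -2.625 -0.85 -2.375
vertex -2.902 -0.753 -1.62
endloop
endfacet
facet normal 0.382 0.625 0.680
outer loop
vertex -1.726 -0.181 -1.696
vertex -2.347 -0.34 -1.201
vertex -1.675 -0.79 -1.165
endloop
endfacet
facet normal -0.654 0.121 0.747
outer loop
vertex -2.347 -0.34 -1.201
vertex -2.902 -0.753 -1.62
vertex -2.401 -1.144 -1.118
endloop
endfacet
facet normal -0.900 -0.327 -0.288
outer loop
vertex -2.902 -0.753 -1.62
vertex -2.625 -0.85 -2.375
vertex -2.574 -1.459 -1.844
endloop
endfacet
facet normal -0.015 -0.102 -0.995
outer loop
vertex -2.625 -0.85 -2.375
vertex -1.899 -0.496 -2.422
vertex -1.953 -1.3 -2.339
endloop
endfacet
facet normal 0.778 0.487 -0.397
outer loop
vertex -1.899 -0.496 -2.422
vertex -1.726 -0.181 -1.696
vertex -1.398 -0.887 -1.92
endloop
endfacet
facet normal 0.305 -0.520 0.798
outer loop
vertex -1.815 -1.481 -1.562
vertex -1.675 -0.79 -1.165
vertex -2.401 -1.144 -1.118
endloop
endfacet
facet normal -0.185 -0.885 0.428
outer loop
vertex -1.815 -1.481 -1.562
vertex -2.401 -1.144 -1.118
vertex -2.574 -1.459 -1.844
endloop
endfacet
facet normal 0.060 -0.970 -0.237
outer loop
vertex -1.815 -1.481 -1.562
vertex -2.574 -1.459 -1.844
vertex -1.953 -1.3 -2.339
endloop
endfacet
facet normal 0.700 -0.658 -0.278
outer loop
vertex -1.815 -1.481 -1.562
vertex -1.953 -1.3 -2.339
vertex -1.398 -0.887 -1.92
endloop
endfacet
facet normal 0.852 -0.380 0.361
outer loop
vertex -1.815 -1.481 -1.562
vertex -1.398 -0.887 -1.92
vertex -1.675 -0.79 -1.165
endloop
endfacet
facet normal 0.015 0.102 0.995
outer loop
vertex -2.401 -1.144 -1.118
vertex -1.675 -0.79 -1.165
vertex -2.347 -0.34 -1.201
endloop
endfacet
facet normal -0.778 -0.487 0.397
outer loop
vertex -2.574 -1.459 -1.844
vertex -2.401 -1.144 -1.118
vertex -2.902 -0.753 -1.62
endloop
endfacet
facet normal -0.382 -0.625 -0.680
outer loop
vertex -1.953 -1.3 -2.339
vertex -2.574 -1.459 -1.844
vertex -2.625 -0.85 -2.375
endloop
endfacet
facet normal 0.654 -0.121 -0.747
outer loop
vertex -1.398 -0.887 -1.92
vertex -1.953 -1.3 -2.339
vertex -1.899 -0.496 -2.422
endloop
endfacet
facet normal 0.900 0.327 0.288
outer loop
vertex -1.675 -0.79 -1.165
vertex -1.398 -0.887 -1.92
vertex -1.726 -0.181 -1.696
endloop
endfacet
facet normal -0.309 -0.413 0.857
outer loop
vertex 2.616 3.335 1.862
vertex 1.216 3.324 1.352
vertex 2.935 1.377 1.034
endloop
endfacet
facet normal 0.939 0.008 0.343
outer loop
vertex 3.204 1.736 0.288
vertex 2.616 3.335 1.862
vertex 2.935 1.377 1.034
endloop
endfacet
facet normal -0.309 -0.413 0.857
outer loop
vertex 2.935 1.377 1.034
vertex 1.216 3.324 1.352
vertex 1.535 1.365 0.523
endloop
endfacet
facet normal 0.148 -0.911 -0.385
outer loop
vertex 1.535 1.365 0.523
vertex 3.204 1.736 0.288
vertex 2.935 1.377 1.034
endloop
endfacet
facet normal -0.147 0.911 0.385
outer loop
vertex 2.616 3.335 1.862
vertex 1.485 3.683 0.606
vertex 1.216 3.324 1.352
endloop
endfacet
facet normal 0.939 0.008 0.343
outer loop
vertex 2.885 3.695 1.117
vertex 2.616 3.335 1.862
vertex 3.204 1.736 0.288
endloop
endfacet
facet normal -0.149 0.910 0.386
outer loop
vertex 2.885 3.695 1.117
vertex 1.485 3.683 0.606
vertex 2.616 3.335 1.862
endloop
endfacet
facet normal -0.939 -0.008 -0.343
outer loop
vertex 1.216 3.324 1.352
vertex 1.485 3.683 0.606
vertex 1.535 1.365 0.523
endloop
endfacet
facet normal 0.148 -0.910 -0.386
outer loop
vertex 1.804 1.725 -0.222
vertex 3.204 1.736 0.288
vertex 1.535 1.365 0.523
endloop
endfacet
facet normal -0.939 -0.008 -0.343
outer loop
vertex 1.535 1.365 0.523
vertex 1.485 3.683 0.606
vertex 1.804 1.725 -0.222
endloop
endfacet
facet normal 0.309 0.413 -0.857
outer loop
vertex 1.804 1.725 -0.222
vertex 2.885 3.695 1.117
vertex 3.204 1.736 0.288
endloop
endfacet
facet normal 0.309 0.413 -0.857
outer loop
vertex 1.485 3.683 0.606
vertex 2.885 3.695 1.117
vertex 1.804 1.725 -0.222
endloop
endfacet

endsolid
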